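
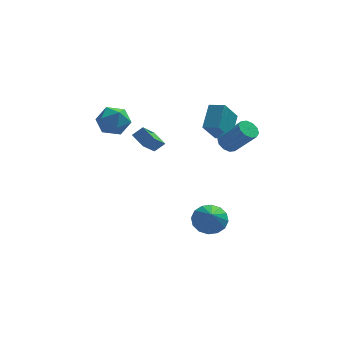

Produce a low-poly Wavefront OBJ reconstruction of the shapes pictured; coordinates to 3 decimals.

v -4.72 1.427 3.674
v -3.904 2.172 3.69
v -3.516 0.108 3.71
v -2.7 0.853 3.726
v -3.36 0.736 4.604
v -4.104 1.552 4.582
v -3.316 0.728 2.818
v -4.06 1.544 2.796
v -3.037 1.74 3.162
v -3.064 1.745 4.265
v -4.356 0.535 3.135
v -4.383 0.54 4.238
v 1.739 0.433 -4.258
v 2.391 1.073 -3.682
v 1.781 -0.613 -3.142
v 1.874 1.217 -3.528
v 1.32 1.151 -3.569
v 0.879 0.893 -3.794
v 0.668 0.511 -4.144
v 0.744 0.109 -4.524
v 1.087 -0.207 -4.833
v 1.604 -0.351 -4.988
v 2.158 -0.285 -4.947
v 2.599 -0.027 -4.721
v 2.81 0.355 -4.372
v 2.734 0.757 -3.991
v -2.065 0.481 1.973
v -2.673 1.214 2.461
v -1.394 1.909 0.664
v -2.001 2.642 1.153
v -1.439 0.658 2.487
v -2.046 1.391 2.976
v -0.767 2.086 1.179
v -1.375 2.819 1.667
v 2.232 0.985 3.092
v 2.661 2.351 4.166
v 1.334 1.44 2.873
v 1.763 2.806 3.947
v 3.017 1.854 1.673
v 3.446 3.22 2.747
v 2.119 2.309 1.454
v 2.548 3.675 2.528
v 2.659 -0.127 2.474
v 3.168 0.298 2.285
v 4.31 -0.388 3.816
v 3.801 -0.813 4.006
v 2.92 0.506 2.563
v 4.062 -0.18 4.094
v 2.572 0.471 2.807
v 3.714 -0.215 4.338
v 2.257 0.208 2.924
v 3.4 -0.478 4.456
v 2.096 -0.183 2.869
v 3.238 -0.869 4.401
v 2.15 -0.552 2.664
v 3.292 -1.238 4.195
v 2.398 -0.76 2.386
v 3.54 -1.446 3.917
v 2.746 -0.725 2.142
v 3.888 -1.411 3.673
v 3.06 -0.462 2.024
v 4.203 -1.148 3.556
v 3.222 -0.071 2.079
v 4.364 -0.757 3.611
f 1 12 6
f 1 6 2
f 1 2 8
f 1 8 11
f 1 11 12
f 2 6 10
f 6 12 5
f 12 11 3
f 11 8 7
f 8 2 9
f 4 10 5
f 4 5 3
f 4 3 7
f 4 7 9
f 4 9 10
f 5 10 6
f 3 5 12
f 7 3 11
f 9 7 8
f 10 9 2
f 14 13 16
f 14 16 15
f 16 13 17
f 16 17 15
f 17 13 18
f 17 18 15
f 18 13 19
f 18 19 15
f 19 13 20
f 19 20 15
f 20 13 21
f 20 21 15
f 21 13 22
f 21 22 15
f 22 13 23
f 22 23 15
f 23 13 24
f 23 24 15
f 24 13 25
f 24 25 15
f 25 13 26
f 25 26 15
f 26 13 14
f 26 14 15
f 28 30 27
f 31 28 27
f 27 30 29
f 29 31 27
f 28 34 30
f 32 28 31
f 32 34 28
f 30 34 29
f 33 31 29
f 29 34 33
f 33 32 31
f 34 32 33
f 36 38 35
f 39 36 35
f 35 38 37
f 37 39 35
f 36 42 38
f 40 36 39
f 40 42 36
f 38 42 37
f 41 39 37
f 37 42 41
f 41 40 39
f 42 40 41
f 44 43 47
f 44 47 45
f 45 47 48
f 45 48 46
f 47 43 49
f 47 49 48
f 48 49 50
f 48 50 46
f 49 43 51
f 49 51 50
f 50 51 52
f 50 52 46
f 51 43 53
f 51 53 52
f 52 53 54
f 52 54 46
f 53 43 55
f 53 55 54
f 54 55 56
f 54 56 46
f 55 43 57
f 55 57 56
f 56 57 58
f 56 58 46
f 57 43 59
f 57 59 58
f 58 59 60
f 58 60 46
f 59 43 61
f 59 61 60
f 60 61 62
f 60 62 46
f 61 43 63
f 61 63 62
f 62 63 64
f 62 64 46
f 63 43 44
f 63 44 64
f 64 44 45
f 64 45 46



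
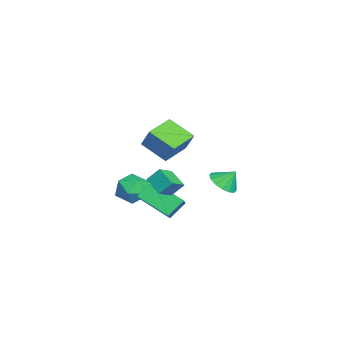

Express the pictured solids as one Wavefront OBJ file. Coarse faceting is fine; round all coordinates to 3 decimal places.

v -3.58 -1.195 -2.818
v -2.578 -1.337 -3.232
v -3.942 -2.903 -3.108
v -2.94 -3.045 -3.522
v -3.067 -2.849 -2.454
v -2.843 -1.794 -2.275
v -3.677 -2.446 -4.065
v -3.453 -1.391 -3.886
v -2.638 -2.111 -4.003
v -2.261 -2.36 -3.008
v -4.259 -1.88 -3.332
v -3.882 -2.129 -2.337
v 3.098 -0.379 2.164
v 2.308 -1.601 2.983
v 1.765 0.648 2.411
v 0.975 -0.575 3.23
v 3.625 0.035 3.29
v 2.835 -1.188 4.109
v 2.292 1.061 3.537
v 1.502 -0.161 4.356
v -1.103 -0.713 -1.494
v -0.229 -1.354 -0.892
v -1.117 -0.025 -0.742
v -0.243 -0.666 -0.14
v -0.217 -0.054 -2.08
v 0.657 -0.695 -1.478
v -0.231 0.634 -1.328
v 0.643 -0.007 -0.726
v -1.875 2.72 -2.027
v -0.958 2.654 -2.049
v -1.805 3.4 -1.153
v -1.061 3.025 -2.329
v -1.383 3.314 -2.529
v -1.836 3.444 -2.593
v -2.3 3.38 -2.506
v -2.65 3.139 -2.291
v -2.792 2.786 -2.005
v -2.689 2.415 -1.725
v -2.367 2.126 -1.526
v -1.914 1.996 -1.461
v -1.45 2.06 -1.548
v -1.1 2.301 -1.763
v -2.197 -1.733 -3.38
v -2.73 -0.898 -2.523
v -1.252 -0.105 -4.378
v -1.785 0.73 -3.52
v -1.255 -1.85 -2.68
v -1.788 -1.015 -1.822
v -0.31 -0.222 -3.677
v -0.843 0.613 -2.82
f 1 12 6
f 1 6 2
f 1 2 8
f 1 8 11
f 1 11 12
f 2 6 10
f 6 12 5
f 12 11 3
f 11 8 7
f 8 2 9
f 4 10 5
f 4 5 3
f 4 3 7
f 4 7 9
f 4 9 10
f 5 10 6
f 3 5 12
f 7 3 11
f 9 7 8
f 10 9 2
f 14 16 13
f 17 14 13
f 13 16 15
f 15 17 13
f 14 20 16
f 18 14 17
f 18 20 14
f 16 20 15
f 19 17 15
f 15 20 19
f 19 18 17
f 20 18 19
f 22 24 21
f 25 22 21
f 21 24 23
f 23 25 21
f 22 28 24
f 26 22 25
f 26 28 22
f 24 28 23
f 27 25 23
f 23 28 27
f 27 26 25
f 28 26 27
f 30 29 32
f 30 32 31
f 32 29 33
f 32 33 31
f 33 29 34
f 33 34 31
f 34 29 35
f 34 35 31
f 35 29 36
f 35 36 31
f 36 29 37
f 36 37 31
f 37 29 38
f 37 38 31
f 38 29 39
f 38 39 31
f 39 29 40
f 39 40 31
f 40 29 41
f 40 41 31
f 41 29 42
f 41 42 31
f 42 29 30
f 42 30 31
f 44 46 43
f 47 44 43
f 43 46 45
f 45 47 43
f 44 50 46
f 48 44 47
f 48 50 44
f 46 50 45
f 49 47 45
f 45 50 49
f 49 48 47
f 50 48 49



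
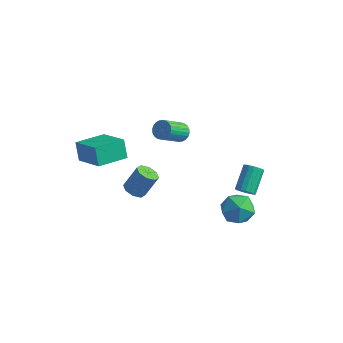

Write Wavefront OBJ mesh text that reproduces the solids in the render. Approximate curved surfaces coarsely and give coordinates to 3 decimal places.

v 3.965 0.764 -3.267
v 4.609 -0.136 -2.895
v 2.411 -0.304 -3.165
v 3.055 -1.204 -2.793
v 2.899 -0.275 -2.105
v 3.859 0.386 -2.168
v 3.161 -0.826 -3.892
v 4.121 -0.165 -3.955
v 4.112 -1.118 -3.282
v 3.95 -0.778 -2.177
v 3.07 0.338 -3.883
v 2.908 0.678 -2.778
v -0.769 0.371 1.566
v -0.154 0.403 1.804
v -0.536 -0.98 2.972
v -1.151 -1.011 2.734
v -0.277 0.568 1.959
v -0.659 -0.815 3.127
v -0.474 0.703 2.055
v -0.856 -0.68 3.223
v -0.717 0.787 2.075
v -1.098 -0.595 3.244
v -0.967 0.809 2.019
v -1.349 -0.574 3.187
v -1.187 0.763 1.893
v -1.569 -0.619 3.062
v -1.344 0.658 1.718
v -1.725 -0.724 2.886
v -1.413 0.51 1.519
v -1.795 -0.873 2.688
v -1.384 0.34 1.328
v -1.766 -1.043 2.496
v -1.261 0.175 1.173
v -1.643 -1.208 2.341
v -1.064 0.04 1.077
v -1.446 -1.343 2.245
v -0.822 -0.045 1.056
v -1.203 -1.427 2.225
v -0.571 -0.066 1.113
v -0.953 -1.449 2.281
v -0.351 -0.021 1.238
v -0.733 -1.403 2.407
v -0.195 0.084 1.414
v -0.576 -1.298 2.582
v -0.125 0.233 1.612
v -0.507 -1.15 2.781
v 3.071 1.397 -3.029
v 3.55 1.695 -3.31
v 3.307 3.081 -2.252
v 2.829 2.783 -1.971
v 3.309 1.777 -3.472
v 3.066 3.163 -2.414
v 3.014 1.771 -3.532
v 2.771 3.157 -2.475
v 2.732 1.68 -3.478
v 2.489 3.066 -2.42
v 2.527 1.524 -3.32
v 2.285 2.91 -2.263
v 2.448 1.339 -3.096
v 2.205 2.725 -2.038
v 2.511 1.167 -2.856
v 2.268 2.553 -1.799
v 2.702 1.048 -2.656
v 2.46 2.434 -1.599
v 2.978 1.009 -2.541
v 2.736 2.395 -1.484
v 3.276 1.059 -2.538
v 3.033 2.444 -1.481
v 3.526 1.186 -2.648
v 3.284 2.572 -1.59
v 3.673 1.362 -2.844
v 3.43 2.747 -1.787
v 3.681 1.545 -3.083
v 3.438 2.931 -2.026
v -1.466 -3.461 -1.098
v -0.861 -3.249 -1.425
v -0.348 -2.588 -0.05
v -0.954 -2.799 0.278
v -1.261 -2.872 -1.457
v -0.748 -2.21 -0.082
v -1.781 -2.839 -1.279
v -1.269 -2.178 0.096
v -2.117 -3.171 -0.995
v -1.605 -2.509 0.381
v -2.072 -3.672 -0.77
v -1.559 -3.011 0.605
v -1.672 -4.05 -0.738
v -1.159 -3.388 0.637
v -1.151 -4.082 -0.916
v -0.639 -3.421 0.459
v -0.815 -3.751 -1.201
v -0.303 -3.089 0.175
v -4.578 -4.404 0.885
v -5.046 -4.023 2.014
v -3.801 -2.668 0.622
v -4.269 -2.287 1.751
v -2.751 -5.073 1.869
v -3.219 -4.692 2.998
v -1.974 -3.337 1.606
v -2.442 -2.956 2.735
f 1 12 6
f 1 6 2
f 1 2 8
f 1 8 11
f 1 11 12
f 2 6 10
f 6 12 5
f 12 11 3
f 11 8 7
f 8 2 9
f 4 10 5
f 4 5 3
f 4 3 7
f 4 7 9
f 4 9 10
f 5 10 6
f 3 5 12
f 7 3 11
f 9 7 8
f 10 9 2
f 14 13 17
f 14 17 15
f 15 17 18
f 15 18 16
f 17 13 19
f 17 19 18
f 18 19 20
f 18 20 16
f 19 13 21
f 19 21 20
f 20 21 22
f 20 22 16
f 21 13 23
f 21 23 22
f 22 23 24
f 22 24 16
f 23 13 25
f 23 25 24
f 24 25 26
f 24 26 16
f 25 13 27
f 25 27 26
f 26 27 28
f 26 28 16
f 27 13 29
f 27 29 28
f 28 29 30
f 28 30 16
f 29 13 31
f 29 31 30
f 30 31 32
f 30 32 16
f 31 13 33
f 31 33 32
f 32 33 34
f 32 34 16
f 33 13 35
f 33 35 34
f 34 35 36
f 34 36 16
f 35 13 37
f 35 37 36
f 36 37 38
f 36 38 16
f 37 13 39
f 37 39 38
f 38 39 40
f 38 40 16
f 39 13 41
f 39 41 40
f 40 41 42
f 40 42 16
f 41 13 43
f 41 43 42
f 42 43 44
f 42 44 16
f 43 13 45
f 43 45 44
f 44 45 46
f 44 46 16
f 45 13 14
f 45 14 46
f 46 14 15
f 46 15 16
f 48 47 51
f 48 51 49
f 49 51 52
f 49 52 50
f 51 47 53
f 51 53 52
f 52 53 54
f 52 54 50
f 53 47 55
f 53 55 54
f 54 55 56
f 54 56 50
f 55 47 57
f 55 57 56
f 56 57 58
f 56 58 50
f 57 47 59
f 57 59 58
f 58 59 60
f 58 60 50
f 59 47 61
f 59 61 60
f 60 61 62
f 60 62 50
f 61 47 63
f 61 63 62
f 62 63 64
f 62 64 50
f 63 47 65
f 63 65 64
f 64 65 66
f 64 66 50
f 65 47 67
f 65 67 66
f 66 67 68
f 66 68 50
f 67 47 69
f 67 69 68
f 68 69 70
f 68 70 50
f 69 47 71
f 69 71 70
f 70 71 72
f 70 72 50
f 71 47 73
f 71 73 72
f 72 73 74
f 72 74 50
f 73 47 48
f 73 48 74
f 74 48 49
f 74 49 50
f 76 75 79
f 76 79 77
f 77 79 80
f 77 80 78
f 79 75 81
f 79 81 80
f 80 81 82
f 80 82 78
f 81 75 83
f 81 83 82
f 82 83 84
f 82 84 78
f 83 75 85
f 83 85 84
f 84 85 86
f 84 86 78
f 85 75 87
f 85 87 86
f 86 87 88
f 86 88 78
f 87 75 89
f 87 89 88
f 88 89 90
f 88 90 78
f 89 75 91
f 89 91 90
f 90 91 92
f 90 92 78
f 91 75 76
f 91 76 92
f 92 76 77
f 92 77 78
f 94 96 93
f 97 94 93
f 93 96 95
f 95 97 93
f 94 100 96
f 98 94 97
f 98 100 94
f 96 100 95
f 99 97 95
f 95 100 99
f 99 98 97
f 100 98 99



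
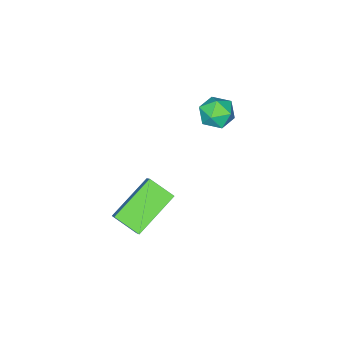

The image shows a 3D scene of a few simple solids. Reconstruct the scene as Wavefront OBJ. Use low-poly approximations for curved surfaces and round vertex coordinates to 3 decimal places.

v -3.964 -2.905 -0.272
v -3.314 -2.388 -0.278
v -3.266 -3.792 -1.002
v -2.616 -3.275 -1.008
v -2.844 -3.647 -0.301
v -3.275 -3.099 0.15
v -3.305 -3.081 -1.43
v -3.736 -2.533 -0.979
v -2.907 -2.497 -0.994
v -2.622 -2.846 -0.297
v -3.958 -3.334 -0.983
v -3.673 -3.683 -0.286
v 2.136 -3.865 -3.752
v 0.224 -3.733 -2.714
v 1.881 -2.813 -4.357
v -0.032 -2.681 -3.319
v 2.652 -3.239 -2.881
v 0.739 -3.107 -1.843
v 2.396 -2.187 -3.486
v 0.484 -2.055 -2.448
f 1 12 6
f 1 6 2
f 1 2 8
f 1 8 11
f 1 11 12
f 2 6 10
f 6 12 5
f 12 11 3
f 11 8 7
f 8 2 9
f 4 10 5
f 4 5 3
f 4 3 7
f 4 7 9
f 4 9 10
f 5 10 6
f 3 5 12
f 7 3 11
f 9 7 8
f 10 9 2
f 14 16 13
f 17 14 13
f 13 16 15
f 15 17 13
f 14 20 16
f 18 14 17
f 18 20 14
f 16 20 15
f 19 17 15
f 15 20 19
f 19 18 17
f 20 18 19



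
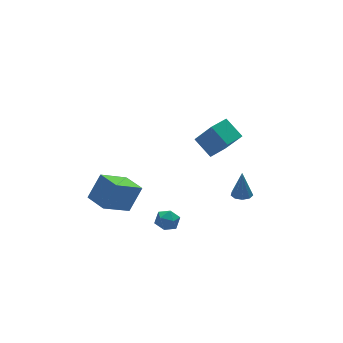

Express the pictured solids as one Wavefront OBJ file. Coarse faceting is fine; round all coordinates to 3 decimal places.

v -2.339 -2.114 -1.421
v -1.819 -2.601 -1.554
v -2.761 -2.799 -0.566
v -2.241 -3.286 -0.699
v -2.07 -2.644 -0.408
v -1.81 -2.22 -0.936
v -2.77 -3.18 -1.184
v -2.51 -2.756 -1.712
v -2.085 -3.26 -1.408
v -1.652 -2.929 -0.928
v -2.928 -2.471 -1.192
v -2.495 -2.14 -0.712
v -1.958 2.05 -4.187
v -3.645 1.865 -3.055
v -2.161 3.474 -4.257
v -3.848 3.289 -3.125
v -1.032 2.251 -2.775
v -2.719 2.066 -1.643
v -1.235 3.675 -2.845
v -2.922 3.49 -1.713
v 3.053 -1.431 -2.292
v 3.661 -1.428 -2.335
v 3.167 -1.229 -0.668
v 3.514 -1.039 -2.373
v 3.15 -0.834 -2.373
v 2.741 -0.908 -2.335
v 2.478 -1.227 -2.277
v 2.484 -1.641 -2.226
v 2.756 -1.957 -2.205
v 3.167 -2.027 -2.226
v 3.524 -1.818 -2.277
v 0.667 -2.056 2.392
v 1.102 -2.988 3.881
v 0.348 -0.971 3.165
v 0.784 -1.903 4.654
v 1.816 -1.657 2.306
v 2.252 -2.589 3.795
v 1.498 -0.572 3.079
v 1.933 -1.504 4.568
f 1 12 6
f 1 6 2
f 1 2 8
f 1 8 11
f 1 11 12
f 2 6 10
f 6 12 5
f 12 11 3
f 11 8 7
f 8 2 9
f 4 10 5
f 4 5 3
f 4 3 7
f 4 7 9
f 4 9 10
f 5 10 6
f 3 5 12
f 7 3 11
f 9 7 8
f 10 9 2
f 14 16 13
f 17 14 13
f 13 16 15
f 15 17 13
f 14 20 16
f 18 14 17
f 18 20 14
f 16 20 15
f 19 17 15
f 15 20 19
f 19 18 17
f 20 18 19
f 22 21 24
f 22 24 23
f 24 21 25
f 24 25 23
f 25 21 26
f 25 26 23
f 26 21 27
f 26 27 23
f 27 21 28
f 27 28 23
f 28 21 29
f 28 29 23
f 29 21 30
f 29 30 23
f 30 21 31
f 30 31 23
f 31 21 22
f 31 22 23
f 33 35 32
f 36 33 32
f 32 35 34
f 34 36 32
f 33 39 35
f 37 33 36
f 37 39 33
f 35 39 34
f 38 36 34
f 34 39 38
f 38 37 36
f 39 37 38



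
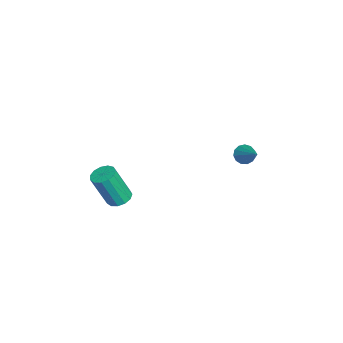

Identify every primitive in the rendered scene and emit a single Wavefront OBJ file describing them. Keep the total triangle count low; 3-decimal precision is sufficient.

v 2.252 -2.826 0.574
v 2.591 -2.315 0.755
v 2.728 -3.043 2.548
v 2.388 -3.554 2.366
v 2.245 -2.233 0.815
v 2.382 -2.962 2.608
v 1.901 -2.339 0.798
v 2.038 -3.068 2.591
v 1.668 -2.6 0.71
v 1.805 -3.329 2.502
v 1.621 -2.933 0.578
v 1.757 -3.661 2.371
v 1.773 -3.231 0.445
v 1.91 -3.96 2.238
v 2.078 -3.401 0.353
v 2.215 -4.13 2.146
v 2.438 -3.388 0.331
v 2.574 -4.117 2.124
v 2.738 -3.196 0.386
v 2.875 -3.925 2.178
v 2.884 -2.887 0.5
v 3.021 -3.616 2.293
v 2.83 -2.559 0.638
v 2.966 -3.287 2.431
v -3.332 3.201 -0.85
v -2.986 2.765 -1.044
v -2.128 3.739 0.09
v -2.939 3.021 -1.251
v -3.017 3.334 -1.33
v -3.195 3.605 -1.257
v -3.417 3.748 -1.055
v -3.612 3.716 -0.787
v -3.718 3.522 -0.539
v -3.702 3.225 -0.39
v -3.568 2.921 -0.387
v -3.36 2.705 -0.531
v -3.142 2.647 -0.776
f 2 1 5
f 2 5 3
f 3 5 6
f 3 6 4
f 5 1 7
f 5 7 6
f 6 7 8
f 6 8 4
f 7 1 9
f 7 9 8
f 8 9 10
f 8 10 4
f 9 1 11
f 9 11 10
f 10 11 12
f 10 12 4
f 11 1 13
f 11 13 12
f 12 13 14
f 12 14 4
f 13 1 15
f 13 15 14
f 14 15 16
f 14 16 4
f 15 1 17
f 15 17 16
f 16 17 18
f 16 18 4
f 17 1 19
f 17 19 18
f 18 19 20
f 18 20 4
f 19 1 21
f 19 21 20
f 20 21 22
f 20 22 4
f 21 1 23
f 21 23 22
f 22 23 24
f 22 24 4
f 23 1 2
f 23 2 24
f 24 2 3
f 24 3 4
f 26 25 28
f 26 28 27
f 28 25 29
f 28 29 27
f 29 25 30
f 29 30 27
f 30 25 31
f 30 31 27
f 31 25 32
f 31 32 27
f 32 25 33
f 32 33 27
f 33 25 34
f 33 34 27
f 34 25 35
f 34 35 27
f 35 25 36
f 35 36 27
f 36 25 37
f 36 37 27
f 37 25 26
f 37 26 27



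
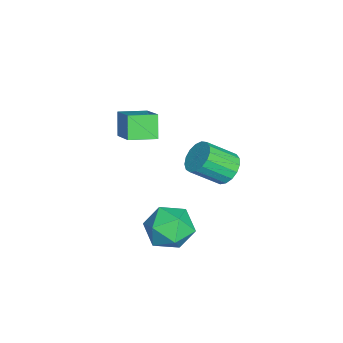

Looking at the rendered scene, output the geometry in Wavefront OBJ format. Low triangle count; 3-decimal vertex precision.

v 2.313 1.674 -2.02
v 3.437 1.514 -2.371
v 2.643 0.586 -0.469
v 3.767 0.426 -0.82
v 3.407 1.496 -0.449
v 3.203 2.168 -1.407
v 2.877 -0.068 -1.433
v 2.673 0.604 -2.391
v 3.786 0.438 -2.008
v 4.113 1.404 -1.4
v 1.967 0.696 -1.44
v 2.294 1.662 -0.832
v -0.582 3.149 -0.568
v -0.272 2.701 -1.221
v 0.091 1.443 -0.184
v -0.218 1.891 0.468
v 0.05 2.907 -1.083
v 0.414 1.65 -0.046
v 0.228 3.169 -0.827
v 0.591 1.912 0.21
v 0.22 3.427 -0.512
v 0.583 2.169 0.525
v 0.028 3.62 -0.21
v 0.391 2.362 0.827
v -0.303 3.706 0.01
v 0.06 2.448 1.047
v -0.698 3.664 0.098
v -0.335 2.406 1.134
v -1.067 3.504 0.033
v -0.703 2.246 1.069
v -1.324 3.263 -0.17
v -0.961 2.005 0.867
v -1.411 2.995 -0.464
v -1.048 1.737 0.573
v -1.308 2.763 -0.782
v -0.945 1.505 0.255
v -1.039 2.619 -1.051
v -0.676 1.361 -0.014
v -0.665 2.597 -1.209
v -0.302 1.339 -0.172
v 0.363 -1.401 3.677
v 1.696 -0.792 4.596
v -0.057 -0.206 3.494
v 1.275 0.403 4.414
v 1.025 -1.323 2.666
v 2.357 -0.714 3.586
v 0.604 -0.128 2.484
v 1.937 0.481 3.403
f 1 12 6
f 1 6 2
f 1 2 8
f 1 8 11
f 1 11 12
f 2 6 10
f 6 12 5
f 12 11 3
f 11 8 7
f 8 2 9
f 4 10 5
f 4 5 3
f 4 3 7
f 4 7 9
f 4 9 10
f 5 10 6
f 3 5 12
f 7 3 11
f 9 7 8
f 10 9 2
f 14 13 17
f 14 17 15
f 15 17 18
f 15 18 16
f 17 13 19
f 17 19 18
f 18 19 20
f 18 20 16
f 19 13 21
f 19 21 20
f 20 21 22
f 20 22 16
f 21 13 23
f 21 23 22
f 22 23 24
f 22 24 16
f 23 13 25
f 23 25 24
f 24 25 26
f 24 26 16
f 25 13 27
f 25 27 26
f 26 27 28
f 26 28 16
f 27 13 29
f 27 29 28
f 28 29 30
f 28 30 16
f 29 13 31
f 29 31 30
f 30 31 32
f 30 32 16
f 31 13 33
f 31 33 32
f 32 33 34
f 32 34 16
f 33 13 35
f 33 35 34
f 34 35 36
f 34 36 16
f 35 13 37
f 35 37 36
f 36 37 38
f 36 38 16
f 37 13 39
f 37 39 38
f 38 39 40
f 38 40 16
f 39 13 14
f 39 14 40
f 40 14 15
f 40 15 16
f 42 44 41
f 45 42 41
f 41 44 43
f 43 45 41
f 42 48 44
f 46 42 45
f 46 48 42
f 44 48 43
f 47 45 43
f 43 48 47
f 47 46 45
f 48 46 47



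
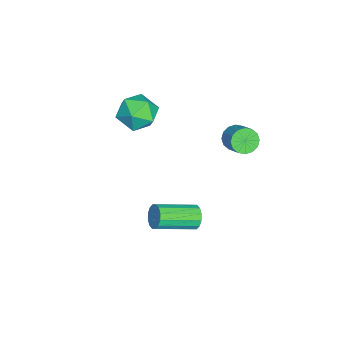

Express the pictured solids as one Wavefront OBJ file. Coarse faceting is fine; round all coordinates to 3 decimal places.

v -3.292 3.072 0.768
v -2.757 2.844 0.311
v -1.953 3.44 0.954
v -2.488 3.668 1.412
v -2.882 3.174 0.161
v -2.077 3.77 0.804
v -3.117 3.477 0.174
v -2.312 4.072 0.817
v -3.398 3.671 0.346
v -2.594 4.267 0.99
v -3.651 3.705 0.632
v -2.847 4.3 1.275
v -3.808 3.569 0.954
v -3.004 4.165 1.597
v -3.827 3.3 1.226
v -3.023 3.896 1.869
v -3.703 2.97 1.376
v -2.898 3.566 2.019
v -3.468 2.668 1.363
v -2.663 3.263 2.006
v -3.186 2.473 1.19
v -2.382 3.069 1.834
v -2.933 2.44 0.905
v -2.129 3.035 1.548
v -2.776 2.575 0.583
v -1.972 3.171 1.226
v 2.222 2.206 -0.078
v 2.428 2.543 0.463
v 3.405 0.832 1.159
v 3.198 0.494 0.618
v 2.123 2.406 0.554
v 3.1 0.695 1.25
v 1.844 2.215 0.476
v 2.821 0.504 1.171
v 1.666 2.022 0.249
v 2.643 0.31 0.945
v 1.638 1.878 -0.065
v 2.614 0.166 0.631
v 1.765 1.821 -0.383
v 2.742 0.11 0.313
v 2.015 1.868 -0.619
v 2.992 0.157 0.077
v 2.32 2.005 -0.71
v 3.297 0.294 -0.014
v 2.599 2.196 -0.631
v 3.576 0.485 0.064
v 2.777 2.39 -0.405
v 3.754 0.678 0.291
v 2.806 2.534 -0.091
v 3.782 0.822 0.605
v 2.678 2.59 0.227
v 3.655 0.879 0.923
v -3.696 -0.792 1.985
v -3.124 -1.116 1.034
v -3.156 -2.364 2.846
v -2.584 -2.688 1.895
v -2.206 -1.791 2.519
v -2.54 -0.819 1.987
v -3.74 -2.661 1.893
v -4.074 -1.689 1.361
v -3.151 -2.271 0.977
v -2.203 -1.734 1.364
v -4.077 -1.746 2.516
v -3.129 -1.209 2.903
f 2 1 5
f 2 5 3
f 3 5 6
f 3 6 4
f 5 1 7
f 5 7 6
f 6 7 8
f 6 8 4
f 7 1 9
f 7 9 8
f 8 9 10
f 8 10 4
f 9 1 11
f 9 11 10
f 10 11 12
f 10 12 4
f 11 1 13
f 11 13 12
f 12 13 14
f 12 14 4
f 13 1 15
f 13 15 14
f 14 15 16
f 14 16 4
f 15 1 17
f 15 17 16
f 16 17 18
f 16 18 4
f 17 1 19
f 17 19 18
f 18 19 20
f 18 20 4
f 19 1 21
f 19 21 20
f 20 21 22
f 20 22 4
f 21 1 23
f 21 23 22
f 22 23 24
f 22 24 4
f 23 1 25
f 23 25 24
f 24 25 26
f 24 26 4
f 25 1 2
f 25 2 26
f 26 2 3
f 26 3 4
f 28 27 31
f 28 31 29
f 29 31 32
f 29 32 30
f 31 27 33
f 31 33 32
f 32 33 34
f 32 34 30
f 33 27 35
f 33 35 34
f 34 35 36
f 34 36 30
f 35 27 37
f 35 37 36
f 36 37 38
f 36 38 30
f 37 27 39
f 37 39 38
f 38 39 40
f 38 40 30
f 39 27 41
f 39 41 40
f 40 41 42
f 40 42 30
f 41 27 43
f 41 43 42
f 42 43 44
f 42 44 30
f 43 27 45
f 43 45 44
f 44 45 46
f 44 46 30
f 45 27 47
f 45 47 46
f 46 47 48
f 46 48 30
f 47 27 49
f 47 49 48
f 48 49 50
f 48 50 30
f 49 27 51
f 49 51 50
f 50 51 52
f 50 52 30
f 51 27 28
f 51 28 52
f 52 28 29
f 52 29 30
f 53 64 58
f 53 58 54
f 53 54 60
f 53 60 63
f 53 63 64
f 54 58 62
f 58 64 57
f 64 63 55
f 63 60 59
f 60 54 61
f 56 62 57
f 56 57 55
f 56 55 59
f 56 59 61
f 56 61 62
f 57 62 58
f 55 57 64
f 59 55 63
f 61 59 60
f 62 61 54



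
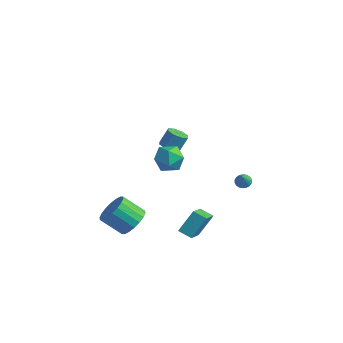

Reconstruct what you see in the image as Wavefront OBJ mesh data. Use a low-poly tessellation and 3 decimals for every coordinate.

v 1.746 4.341 -2.873
v 2.217 4.353 -3.094
v 2.234 3.659 -1.867
v 2.219 4.532 -2.973
v 2.139 4.679 -2.835
v 1.992 4.767 -2.704
v 1.802 4.781 -2.602
v 1.602 4.719 -2.547
v 1.427 4.592 -2.548
v 1.307 4.422 -2.606
v 1.263 4.237 -2.709
v 1.303 4.07 -2.841
v 1.419 3.95 -2.979
v 1.591 3.898 -3.098
v 1.791 3.922 -3.178
v 1.982 4.019 -3.206
v 2.133 4.171 -3.176
v 2.226 -2.323 3.115
v 2.891 -2.328 3.861
v 2.929 -3.632 2.479
v 3.594 -3.637 3.225
v 2.637 -3.859 3.407
v 2.202 -3.05 3.8
v 3.618 -2.91 2.54
v 3.183 -2.101 2.933
v 3.751 -2.691 3.506
v 3.145 -3.277 4.041
v 2.675 -2.683 2.299
v 2.069 -3.269 2.834
v -2.824 2.723 -1.211
v -2.165 2.882 -1.424
v -1.958 3.416 -0.381
v -2.616 3.257 -0.169
v -2.524 3.269 -1.551
v -2.317 3.804 -0.509
v -3.059 3.337 -1.48
v -2.851 3.871 -0.437
v -3.455 3.044 -1.251
v -3.248 3.579 -0.208
v -3.482 2.564 -0.999
v -3.275 3.098 0.044
v -3.123 2.176 -0.871
v -2.916 2.711 0.171
v -2.589 2.109 -0.943
v -2.381 2.643 0.1
v -2.192 2.401 -1.172
v -1.985 2.936 -0.129
v 0.223 -3.19 -3.448
v 0.685 -2.689 -2.662
v -0.342 -3.428 -1.587
v -0.803 -3.93 -2.372
v 0.346 -2.398 -2.785
v -0.68 -3.137 -1.71
v -0.017 -2.264 -3.04
v -1.043 -3.004 -1.964
v -0.332 -2.314 -3.375
v -1.358 -3.053 -2.3
v -0.537 -2.537 -3.724
v -1.564 -3.276 -2.649
v -0.592 -2.89 -4.019
v -1.618 -3.629 -2.944
v -0.486 -3.302 -4.201
v -1.512 -4.041 -3.125
v -0.238 -3.692 -4.233
v -1.265 -4.431 -3.158
v 0.1 -3.983 -4.11
v -0.926 -4.722 -3.035
v 0.463 -4.116 -3.856
v -0.563 -4.856 -2.78
v 0.778 -4.067 -3.52
v -0.248 -4.806 -2.445
v 0.984 -3.844 -3.171
v -0.043 -4.583 -2.096
v 1.038 -3.491 -2.876
v 0.012 -4.23 -1.801
v 0.932 -3.079 -2.695
v -0.094 -3.818 -1.619
v 2.585 -1.353 -3.653
v 2.802 -0.381 -2.402
v 3.372 -1.101 -3.986
v 3.589 -0.128 -2.734
v 3.491 -2.852 -2.646
v 3.708 -1.879 -1.394
v 4.278 -2.599 -2.978
v 4.495 -1.627 -1.727
f 2 1 4
f 2 4 3
f 4 1 5
f 4 5 3
f 5 1 6
f 5 6 3
f 6 1 7
f 6 7 3
f 7 1 8
f 7 8 3
f 8 1 9
f 8 9 3
f 9 1 10
f 9 10 3
f 10 1 11
f 10 11 3
f 11 1 12
f 11 12 3
f 12 1 13
f 12 13 3
f 13 1 14
f 13 14 3
f 14 1 15
f 14 15 3
f 15 1 16
f 15 16 3
f 16 1 17
f 16 17 3
f 17 1 2
f 17 2 3
f 18 29 23
f 18 23 19
f 18 19 25
f 18 25 28
f 18 28 29
f 19 23 27
f 23 29 22
f 29 28 20
f 28 25 24
f 25 19 26
f 21 27 22
f 21 22 20
f 21 20 24
f 21 24 26
f 21 26 27
f 22 27 23
f 20 22 29
f 24 20 28
f 26 24 25
f 27 26 19
f 31 30 34
f 31 34 32
f 32 34 35
f 32 35 33
f 34 30 36
f 34 36 35
f 35 36 37
f 35 37 33
f 36 30 38
f 36 38 37
f 37 38 39
f 37 39 33
f 38 30 40
f 38 40 39
f 39 40 41
f 39 41 33
f 40 30 42
f 40 42 41
f 41 42 43
f 41 43 33
f 42 30 44
f 42 44 43
f 43 44 45
f 43 45 33
f 44 30 46
f 44 46 45
f 45 46 47
f 45 47 33
f 46 30 31
f 46 31 47
f 47 31 32
f 47 32 33
f 49 48 52
f 49 52 50
f 50 52 53
f 50 53 51
f 52 48 54
f 52 54 53
f 53 54 55
f 53 55 51
f 54 48 56
f 54 56 55
f 55 56 57
f 55 57 51
f 56 48 58
f 56 58 57
f 57 58 59
f 57 59 51
f 58 48 60
f 58 60 59
f 59 60 61
f 59 61 51
f 60 48 62
f 60 62 61
f 61 62 63
f 61 63 51
f 62 48 64
f 62 64 63
f 63 64 65
f 63 65 51
f 64 48 66
f 64 66 65
f 65 66 67
f 65 67 51
f 66 48 68
f 66 68 67
f 67 68 69
f 67 69 51
f 68 48 70
f 68 70 69
f 69 70 71
f 69 71 51
f 70 48 72
f 70 72 71
f 71 72 73
f 71 73 51
f 72 48 74
f 72 74 73
f 73 74 75
f 73 75 51
f 74 48 76
f 74 76 75
f 75 76 77
f 75 77 51
f 76 48 49
f 76 49 77
f 77 49 50
f 77 50 51
f 79 81 78
f 82 79 78
f 78 81 80
f 80 82 78
f 79 85 81
f 83 79 82
f 83 85 79
f 81 85 80
f 84 82 80
f 80 85 84
f 84 83 82
f 85 83 84



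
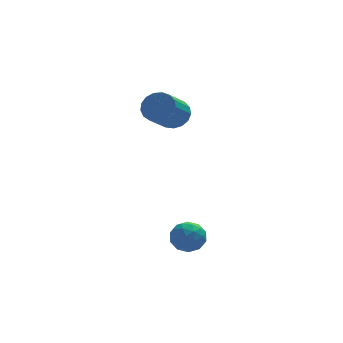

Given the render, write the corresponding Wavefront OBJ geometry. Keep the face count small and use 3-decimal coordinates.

v 0.505 3.351 0.677
v 1.223 2.898 0.815
v 0.293 1.756 1.901
v -0.425 2.209 1.763
v 1.225 3.181 1.115
v 0.296 2.038 2.2
v 1.063 3.502 1.314
v 0.133 2.359 2.399
v 0.773 3.789 1.367
v -0.157 2.646 2.453
v 0.421 3.976 1.263
v -0.509 2.833 2.348
v 0.089 4.019 1.024
v -0.841 2.877 2.11
v -0.148 3.91 0.706
v -1.078 2.767 1.791
v -0.236 3.673 0.381
v -1.166 2.53 1.467
v -0.154 3.362 0.124
v -1.083 2.219 1.21
v 0.079 3.048 -0.006
v -0.85 1.906 1.08
v 0.41 2.804 0.02
v -0.52 1.662 1.106
v 0.762 2.686 0.197
v -0.167 1.543 1.283
v 1.056 2.72 0.484
v 0.126 1.577 1.57
v 0.213 -1.975 -4.385
v 0.792 -2.533 -4.075
v -0.812 -2.707 -3.785
v -0.233 -3.265 -3.475
v -0.264 -2.46 -3.167
v 0.369 -2.008 -3.538
v -0.389 -3.232 -4.322
v 0.244 -2.78 -4.693
v 0.42 -3.31 -4.036
v 0.498 -2.833 -3.322
v -0.518 -2.407 -4.538
v -0.44 -1.93 -3.824
v 0.592 -2.19 -4.283
v -0.612 -3.05 -3.577
v -0.631 -2.577 -3.396
v -0.29 -2.905 -3.214
v 0.344 -1.881 -3.967
v 0.684 -2.209 -3.785
v 0.063 -2.166 -3.251
v -0.704 -3.031 -4.075
v -0.364 -3.359 -3.893
v 0.27 -2.335 -4.646
v 0.611 -2.663 -4.464
v -0.083 -3.074 -4.609
v 0.715 -2.974 -4.077
v 0.112 -3.404 -3.725
v 0.02 -3.385 -4.223
v 0.393 -3.119 -4.441
v 0.76 -2.694 -3.658
v 0.158 -3.124 -3.305
v 0.139 -2.651 -3.124
v 0.511 -2.385 -3.342
v 0.541 -3.15 -3.635
v -0.178 -2.116 -4.555
v -0.78 -2.546 -4.202
v -0.531 -2.855 -4.518
v -0.159 -2.589 -4.736
v -0.132 -1.836 -4.135
v -0.735 -2.266 -3.783
v -0.413 -2.121 -3.419
v -0.04 -1.855 -3.637
v -0.561 -2.09 -4.225
f 2 1 5
f 2 5 3
f 3 5 6
f 3 6 4
f 5 1 7
f 5 7 6
f 6 7 8
f 6 8 4
f 7 1 9
f 7 9 8
f 8 9 10
f 8 10 4
f 9 1 11
f 9 11 10
f 10 11 12
f 10 12 4
f 11 1 13
f 11 13 12
f 12 13 14
f 12 14 4
f 13 1 15
f 13 15 14
f 14 15 16
f 14 16 4
f 15 1 17
f 15 17 16
f 16 17 18
f 16 18 4
f 17 1 19
f 17 19 18
f 18 19 20
f 18 20 4
f 19 1 21
f 19 21 20
f 20 21 22
f 20 22 4
f 21 1 23
f 21 23 22
f 22 23 24
f 22 24 4
f 23 1 25
f 23 25 24
f 24 25 26
f 24 26 4
f 25 1 27
f 25 27 26
f 26 27 28
f 26 28 4
f 27 1 2
f 27 2 28
f 28 2 3
f 28 3 4
f 29 66 45
f 66 40 69
f 45 69 34
f 66 69 45
f 29 45 41
f 45 34 46
f 41 46 30
f 45 46 41
f 29 41 50
f 41 30 51
f 50 51 36
f 41 51 50
f 29 50 62
f 50 36 65
f 62 65 39
f 50 65 62
f 29 62 66
f 62 39 70
f 66 70 40
f 62 70 66
f 30 46 57
f 46 34 60
f 57 60 38
f 46 60 57
f 34 69 47
f 69 40 68
f 47 68 33
f 69 68 47
f 40 70 67
f 70 39 63
f 67 63 31
f 70 63 67
f 39 65 64
f 65 36 52
f 64 52 35
f 65 52 64
f 36 51 56
f 51 30 53
f 56 53 37
f 51 53 56
f 32 58 44
f 58 38 59
f 44 59 33
f 58 59 44
f 32 44 42
f 44 33 43
f 42 43 31
f 44 43 42
f 32 42 49
f 42 31 48
f 49 48 35
f 42 48 49
f 32 49 54
f 49 35 55
f 54 55 37
f 49 55 54
f 32 54 58
f 54 37 61
f 58 61 38
f 54 61 58
f 33 59 47
f 59 38 60
f 47 60 34
f 59 60 47
f 31 43 67
f 43 33 68
f 67 68 40
f 43 68 67
f 35 48 64
f 48 31 63
f 64 63 39
f 48 63 64
f 37 55 56
f 55 35 52
f 56 52 36
f 55 52 56
f 38 61 57
f 61 37 53
f 57 53 30
f 61 53 57



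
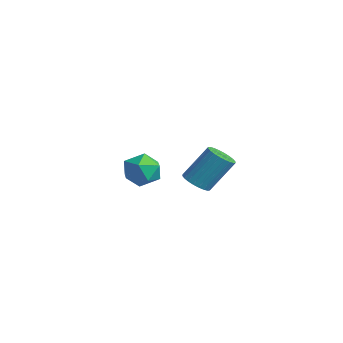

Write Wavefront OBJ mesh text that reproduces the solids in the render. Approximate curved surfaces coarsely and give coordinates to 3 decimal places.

v 2.457 -3.604 -1.926
v 2.846 -3.92 -1.787
v 3.073 -3.151 -0.675
v 2.683 -2.836 -0.814
v 2.944 -3.783 -1.901
v 3.171 -3.015 -0.79
v 2.968 -3.62 -2.019
v 3.195 -2.852 -0.907
v 2.914 -3.454 -2.123
v 3.141 -2.686 -1.011
v 2.791 -3.311 -2.196
v 3.017 -2.543 -1.085
v 2.616 -3.213 -2.229
v 2.843 -2.445 -1.117
v 2.417 -3.174 -2.215
v 2.644 -2.406 -1.103
v 2.225 -3.2 -2.157
v 2.451 -2.432 -1.046
v 2.067 -3.289 -2.065
v 2.294 -2.52 -0.953
v 1.969 -3.425 -1.95
v 2.196 -2.657 -0.839
v 1.945 -3.588 -1.833
v 2.172 -2.82 -0.721
v 1.999 -3.754 -1.729
v 2.226 -2.986 -0.617
v 2.123 -3.897 -1.655
v 2.349 -3.129 -0.544
v 2.297 -3.995 -1.623
v 2.524 -3.227 -0.511
v 2.496 -4.034 -1.637
v 2.723 -3.266 -0.525
v 2.689 -4.008 -1.694
v 2.915 -3.24 -0.583
v -2.129 -3.356 -2.808
v -1.625 -2.808 -2.851
v -1.295 -4.152 -3.169
v -0.791 -3.604 -3.212
v -1.047 -3.824 -2.546
v -1.562 -3.332 -2.323
v -1.358 -3.628 -3.697
v -1.873 -3.136 -3.474
v -1.148 -2.976 -3.401
v -0.956 -3.097 -2.689
v -1.964 -3.863 -3.331
v -1.772 -3.984 -2.619
f 2 1 5
f 2 5 3
f 3 5 6
f 3 6 4
f 5 1 7
f 5 7 6
f 6 7 8
f 6 8 4
f 7 1 9
f 7 9 8
f 8 9 10
f 8 10 4
f 9 1 11
f 9 11 10
f 10 11 12
f 10 12 4
f 11 1 13
f 11 13 12
f 12 13 14
f 12 14 4
f 13 1 15
f 13 15 14
f 14 15 16
f 14 16 4
f 15 1 17
f 15 17 16
f 16 17 18
f 16 18 4
f 17 1 19
f 17 19 18
f 18 19 20
f 18 20 4
f 19 1 21
f 19 21 20
f 20 21 22
f 20 22 4
f 21 1 23
f 21 23 22
f 22 23 24
f 22 24 4
f 23 1 25
f 23 25 24
f 24 25 26
f 24 26 4
f 25 1 27
f 25 27 26
f 26 27 28
f 26 28 4
f 27 1 29
f 27 29 28
f 28 29 30
f 28 30 4
f 29 1 31
f 29 31 30
f 30 31 32
f 30 32 4
f 31 1 33
f 31 33 32
f 32 33 34
f 32 34 4
f 33 1 2
f 33 2 34
f 34 2 3
f 34 3 4
f 35 46 40
f 35 40 36
f 35 36 42
f 35 42 45
f 35 45 46
f 36 40 44
f 40 46 39
f 46 45 37
f 45 42 41
f 42 36 43
f 38 44 39
f 38 39 37
f 38 37 41
f 38 41 43
f 38 43 44
f 39 44 40
f 37 39 46
f 41 37 45
f 43 41 42
f 44 43 36



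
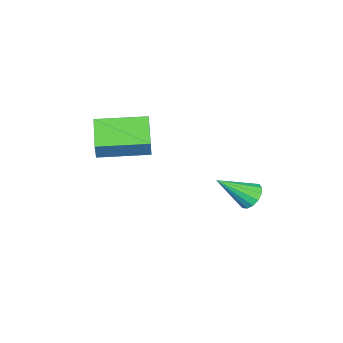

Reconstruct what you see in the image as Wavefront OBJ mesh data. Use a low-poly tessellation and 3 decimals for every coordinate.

v 1.582 -3.387 2.471
v 1.956 -3.27 3.381
v 0.72 -1.409 2.573
v 1.095 -1.292 3.482
v 2.885 -2.788 1.858
v 3.26 -2.671 2.767
v 2.024 -0.81 1.959
v 2.398 -0.693 2.869
v -2.1 1.957 -2.726
v -1.66 1.746 -3.228
v -1.32 0.703 -1.514
v -1.487 2.016 -3.059
v -1.479 2.27 -2.801
v -1.637 2.441 -2.523
v -1.919 2.482 -2.3
v -2.25 2.381 -2.19
v -2.54 2.168 -2.224
v -2.713 1.897 -2.393
v -2.721 1.643 -2.651
v -2.563 1.472 -2.929
v -2.281 1.432 -3.152
v -1.95 1.532 -3.262
f 2 4 1
f 5 2 1
f 1 4 3
f 3 5 1
f 2 8 4
f 6 2 5
f 6 8 2
f 4 8 3
f 7 5 3
f 3 8 7
f 7 6 5
f 8 6 7
f 10 9 12
f 10 12 11
f 12 9 13
f 12 13 11
f 13 9 14
f 13 14 11
f 14 9 15
f 14 15 11
f 15 9 16
f 15 16 11
f 16 9 17
f 16 17 11
f 17 9 18
f 17 18 11
f 18 9 19
f 18 19 11
f 19 9 20
f 19 20 11
f 20 9 21
f 20 21 11
f 21 9 22
f 21 22 11
f 22 9 10
f 22 10 11



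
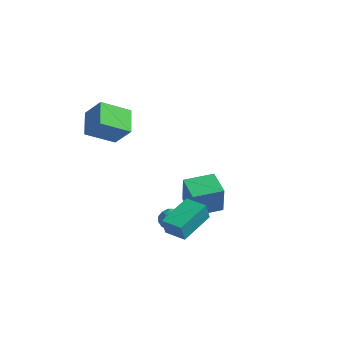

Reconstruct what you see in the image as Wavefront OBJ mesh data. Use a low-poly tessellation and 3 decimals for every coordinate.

v -2.699 -2.817 2.142
v -3.743 -1.914 3.1
v -2.122 -1.275 1.319
v -3.165 -0.373 2.278
v -1.615 -2.667 3.182
v -2.658 -1.765 4.141
v -1.037 -1.126 2.36
v -2.081 -0.223 3.318
v 0.991 -0.027 -3.096
v 1.715 0.018 -3.087
v 1.065 -1.178 -3.313
v 1.789 -1.133 -3.304
v 1.413 -1.045 -2.69
v 1.367 -0.333 -2.556
v 1.413 -0.827 -3.844
v 1.367 -0.115 -3.71
v 1.976 -0.476 -3.549
v 1.976 -0.611 -2.836
v 0.804 -0.549 -3.564
v 0.804 -0.684 -2.851
v 1.346 0.097 -3.072
v 1.434 -1.257 -3.328
v 1.212 -1.205 -2.967
v 1.638 -1.178 -2.962
v 1.142 -0.11 -2.76
v 1.567 -0.083 -2.755
v 1.39 -0.708 -2.522
v 1.213 -1.077 -3.645
v 1.638 -1.05 -3.64
v 1.142 0.018 -3.438
v 1.568 0.045 -3.433
v 1.39 -0.452 -3.878
v 1.925 -0.168 -3.339
v 1.969 -0.844 -3.467
v 1.748 -0.664 -3.784
v 1.721 -0.246 -3.705
v 1.925 -0.247 -2.92
v 1.969 -0.923 -3.048
v 1.748 -0.871 -2.687
v 1.721 -0.453 -2.608
v 2.079 -0.537 -3.192
v 0.811 -0.237 -3.352
v 0.855 -0.913 -3.48
v 1.059 -0.707 -3.792
v 1.032 -0.289 -3.713
v 0.811 -0.316 -2.933
v 0.855 -0.992 -3.061
v 1.059 -0.914 -2.695
v 1.032 -0.496 -2.616
v 0.701 -0.623 -3.208
v -1.407 2.715 -3.741
v -0.749 2.151 -1.939
v -0.695 4.264 -3.516
v -0.037 3.7 -1.714
v -0.083 2.2 -4.386
v 0.575 1.636 -2.584
v 0.629 3.749 -4.161
v 1.287 3.185 -2.359
v 3.352 -2.724 -2.731
v 3.563 -3.174 -1.716
v 3.115 -0.863 -1.858
v 3.327 -1.312 -0.843
v 4.513 -2.508 -2.877
v 4.725 -2.957 -1.862
v 4.277 -0.646 -2.004
v 4.488 -1.096 -0.989
f 2 4 1
f 5 2 1
f 1 4 3
f 3 5 1
f 2 8 4
f 6 2 5
f 6 8 2
f 4 8 3
f 7 5 3
f 3 8 7
f 7 6 5
f 8 6 7
f 9 46 25
f 46 20 49
f 25 49 14
f 46 49 25
f 9 25 21
f 25 14 26
f 21 26 10
f 25 26 21
f 9 21 30
f 21 10 31
f 30 31 16
f 21 31 30
f 9 30 42
f 30 16 45
f 42 45 19
f 30 45 42
f 9 42 46
f 42 19 50
f 46 50 20
f 42 50 46
f 10 26 37
f 26 14 40
f 37 40 18
f 26 40 37
f 14 49 27
f 49 20 48
f 27 48 13
f 49 48 27
f 20 50 47
f 50 19 43
f 47 43 11
f 50 43 47
f 19 45 44
f 45 16 32
f 44 32 15
f 45 32 44
f 16 31 36
f 31 10 33
f 36 33 17
f 31 33 36
f 12 38 24
f 38 18 39
f 24 39 13
f 38 39 24
f 12 24 22
f 24 13 23
f 22 23 11
f 24 23 22
f 12 22 29
f 22 11 28
f 29 28 15
f 22 28 29
f 12 29 34
f 29 15 35
f 34 35 17
f 29 35 34
f 12 34 38
f 34 17 41
f 38 41 18
f 34 41 38
f 13 39 27
f 39 18 40
f 27 40 14
f 39 40 27
f 11 23 47
f 23 13 48
f 47 48 20
f 23 48 47
f 15 28 44
f 28 11 43
f 44 43 19
f 28 43 44
f 17 35 36
f 35 15 32
f 36 32 16
f 35 32 36
f 18 41 37
f 41 17 33
f 37 33 10
f 41 33 37
f 52 54 51
f 55 52 51
f 51 54 53
f 53 55 51
f 52 58 54
f 56 52 55
f 56 58 52
f 54 58 53
f 57 55 53
f 53 58 57
f 57 56 55
f 58 56 57
f 60 62 59
f 63 60 59
f 59 62 61
f 61 63 59
f 60 66 62
f 64 60 63
f 64 66 60
f 62 66 61
f 65 63 61
f 61 66 65
f 65 64 63
f 66 64 65



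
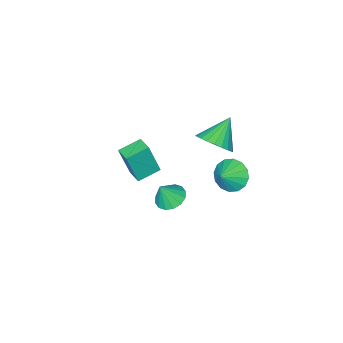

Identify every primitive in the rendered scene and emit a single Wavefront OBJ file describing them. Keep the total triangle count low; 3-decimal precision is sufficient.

v -1.569 -2.976 -3.092
v -1.133 -3.327 -1.297
v -1.325 -2.106 -2.981
v -0.889 -2.457 -1.186
v -0.391 -3.263 -3.434
v 0.045 -3.614 -1.639
v -0.147 -2.393 -3.323
v 0.289 -2.744 -1.528
v -1.825 2.265 -0.566
v -1.293 2.127 -1.304
v -0.955 2.455 0.026
v -1.391 2.593 -1.308
v -1.606 2.971 -1.114
v -1.88 3.16 -0.773
v -2.139 3.109 -0.377
v -2.314 2.832 -0.031
v -2.358 2.403 0.171
v -2.259 1.937 0.176
v -2.044 1.559 -0.019
v -1.77 1.37 -0.36
v -1.511 1.421 -0.756
v -1.337 1.698 -1.102
v -2.799 0.062 -0.347
v -2.114 -0.133 0.356
v -4.021 -0.142 0.787
v -2.149 0.254 0.388
v -2.282 0.612 0.309
v -2.494 0.886 0.13
v -2.752 1.035 -0.122
v -3.018 1.036 -0.408
v -3.25 0.888 -0.685
v -3.413 0.615 -0.91
v -3.483 0.257 -1.05
v -3.449 -0.13 -1.082
v -3.315 -0.488 -1.003
v -3.104 -0.762 -0.824
v -2.845 -0.911 -0.572
v -2.58 -0.912 -0.286
v -2.348 -0.764 -0.009
v -2.184 -0.491 0.216
v 2.972 3.416 1.832
v 3.575 3.782 1.58
v 3.468 3.284 2.828
v 3.347 4.057 1.73
v 3.018 4.161 1.908
v 2.676 4.065 2.066
v 2.414 3.795 2.161
v 2.301 3.423 2.168
v 2.368 3.05 2.085
v 2.596 2.775 1.935
v 2.926 2.671 1.757
v 3.267 2.767 1.599
v 3.529 3.037 1.504
v 3.642 3.409 1.497
f 2 4 1
f 5 2 1
f 1 4 3
f 3 5 1
f 2 8 4
f 6 2 5
f 6 8 2
f 4 8 3
f 7 5 3
f 3 8 7
f 7 6 5
f 8 6 7
f 10 9 12
f 10 12 11
f 12 9 13
f 12 13 11
f 13 9 14
f 13 14 11
f 14 9 15
f 14 15 11
f 15 9 16
f 15 16 11
f 16 9 17
f 16 17 11
f 17 9 18
f 17 18 11
f 18 9 19
f 18 19 11
f 19 9 20
f 19 20 11
f 20 9 21
f 20 21 11
f 21 9 22
f 21 22 11
f 22 9 10
f 22 10 11
f 24 23 26
f 24 26 25
f 26 23 27
f 26 27 25
f 27 23 28
f 27 28 25
f 28 23 29
f 28 29 25
f 29 23 30
f 29 30 25
f 30 23 31
f 30 31 25
f 31 23 32
f 31 32 25
f 32 23 33
f 32 33 25
f 33 23 34
f 33 34 25
f 34 23 35
f 34 35 25
f 35 23 36
f 35 36 25
f 36 23 37
f 36 37 25
f 37 23 38
f 37 38 25
f 38 23 39
f 38 39 25
f 39 23 40
f 39 40 25
f 40 23 24
f 40 24 25
f 42 41 44
f 42 44 43
f 44 41 45
f 44 45 43
f 45 41 46
f 45 46 43
f 46 41 47
f 46 47 43
f 47 41 48
f 47 48 43
f 48 41 49
f 48 49 43
f 49 41 50
f 49 50 43
f 50 41 51
f 50 51 43
f 51 41 52
f 51 52 43
f 52 41 53
f 52 53 43
f 53 41 54
f 53 54 43
f 54 41 42
f 54 42 43



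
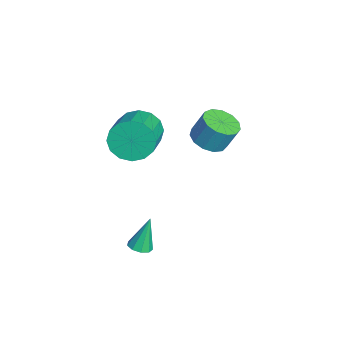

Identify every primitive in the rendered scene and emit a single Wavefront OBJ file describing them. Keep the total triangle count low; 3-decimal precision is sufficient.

v 2.881 -2.762 -4.349
v 3.46 -2.782 -4.236
v 2.579 -2.258 -2.711
v 3.358 -2.414 -4.368
v 3.033 -2.209 -4.491
v 2.637 -2.263 -4.547
v 2.355 -2.55 -4.511
v 2.32 -2.936 -4.399
v 2.547 -3.24 -4.264
v 2.931 -3.321 -4.168
v 3.291 -3.14 -4.157
v -0.263 -2.403 1.028
v 0.249 -1.9 0.208
v 2.094 -2.434 1.032
v 1.583 -2.937 1.852
v 0.186 -1.504 0.605
v 2.031 -2.038 1.429
v 0.003 -1.35 1.116
v 1.848 -1.883 1.94
v -0.252 -1.477 1.603
v 1.594 -2.011 2.427
v -0.509 -1.853 1.936
v 1.336 -2.386 2.76
v -0.7 -2.376 2.026
v 1.145 -2.91 2.85
v -0.774 -2.906 1.848
v 1.071 -3.44 2.672
v -0.711 -3.302 1.451
v 1.134 -3.836 2.275
v -0.528 -3.457 0.94
v 1.317 -3.99 1.764
v -0.274 -3.329 0.453
v 1.572 -3.863 1.277
v -0.016 -2.954 0.12
v 1.829 -3.487 0.944
v 0.175 -2.43 0.03
v 2.02 -2.964 0.854
v -1.039 0.788 -0.56
v -0.343 1.328 -0.889
v -0.186 1.892 0.372
v -0.881 1.352 0.7
v -0.79 1.603 -0.956
v -0.633 2.168 0.304
v -1.316 1.62 -0.898
v -1.159 2.184 0.363
v -1.754 1.372 -0.733
v -1.597 1.937 0.528
v -1.965 0.939 -0.512
v -1.808 1.503 0.748
v -1.882 0.458 -0.307
v -1.724 1.022 0.953
v -1.531 0.082 -0.183
v -1.373 0.646 1.078
v -1.023 -0.071 -0.178
v -0.866 0.494 1.083
v -0.521 0.05 -0.294
v -0.364 0.614 0.966
v -0.183 0.404 -0.495
v -0.026 0.969 0.765
v -0.116 0.881 -0.717
v 0.041 1.445 0.544
f 2 1 4
f 2 4 3
f 4 1 5
f 4 5 3
f 5 1 6
f 5 6 3
f 6 1 7
f 6 7 3
f 7 1 8
f 7 8 3
f 8 1 9
f 8 9 3
f 9 1 10
f 9 10 3
f 10 1 11
f 10 11 3
f 11 1 2
f 11 2 3
f 13 12 16
f 13 16 14
f 14 16 17
f 14 17 15
f 16 12 18
f 16 18 17
f 17 18 19
f 17 19 15
f 18 12 20
f 18 20 19
f 19 20 21
f 19 21 15
f 20 12 22
f 20 22 21
f 21 22 23
f 21 23 15
f 22 12 24
f 22 24 23
f 23 24 25
f 23 25 15
f 24 12 26
f 24 26 25
f 25 26 27
f 25 27 15
f 26 12 28
f 26 28 27
f 27 28 29
f 27 29 15
f 28 12 30
f 28 30 29
f 29 30 31
f 29 31 15
f 30 12 32
f 30 32 31
f 31 32 33
f 31 33 15
f 32 12 34
f 32 34 33
f 33 34 35
f 33 35 15
f 34 12 36
f 34 36 35
f 35 36 37
f 35 37 15
f 36 12 13
f 36 13 37
f 37 13 14
f 37 14 15
f 39 38 42
f 39 42 40
f 40 42 43
f 40 43 41
f 42 38 44
f 42 44 43
f 43 44 45
f 43 45 41
f 44 38 46
f 44 46 45
f 45 46 47
f 45 47 41
f 46 38 48
f 46 48 47
f 47 48 49
f 47 49 41
f 48 38 50
f 48 50 49
f 49 50 51
f 49 51 41
f 50 38 52
f 50 52 51
f 51 52 53
f 51 53 41
f 52 38 54
f 52 54 53
f 53 54 55
f 53 55 41
f 54 38 56
f 54 56 55
f 55 56 57
f 55 57 41
f 56 38 58
f 56 58 57
f 57 58 59
f 57 59 41
f 58 38 60
f 58 60 59
f 59 60 61
f 59 61 41
f 60 38 39
f 60 39 61
f 61 39 40
f 61 40 41



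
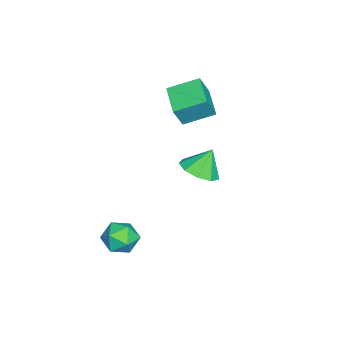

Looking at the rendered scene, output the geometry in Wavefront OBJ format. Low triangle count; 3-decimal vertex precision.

v -3.781 -2.445 2.718
v -3.246 -2.791 3.998
v -4.349 -0.881 3.378
v -3.814 -1.228 4.659
v -2.186 -1.672 2.261
v -1.651 -2.019 3.542
v -2.754 -0.109 2.922
v -2.219 -0.455 4.202
v 2.339 -3.061 -3.284
v 3.355 -2.851 -3.368
v 2.645 -3.989 -1.912
v 3.661 -3.779 -1.996
v 2.994 -3.025 -1.732
v 2.805 -2.451 -2.58
v 3.195 -4.389 -2.7
v 3.006 -3.815 -3.548
v 3.884 -3.671 -3.007
v 3.76 -2.829 -2.409
v 2.24 -4.011 -2.871
v 2.116 -3.169 -2.273
v 2.654 0.414 3.06
v 3.664 0.573 3.375
v 2.186 0.926 4.3
v 3.411 1.169 3.034
v 2.804 1.412 2.705
v 2.127 1.188 2.542
v 1.696 0.602 2.622
v 1.713 -0.072 2.906
v 2.17 -0.519 3.263
v 2.854 -0.529 3.525
v 3.444 -0.097 3.569
f 2 4 1
f 5 2 1
f 1 4 3
f 3 5 1
f 2 8 4
f 6 2 5
f 6 8 2
f 4 8 3
f 7 5 3
f 3 8 7
f 7 6 5
f 8 6 7
f 9 20 14
f 9 14 10
f 9 10 16
f 9 16 19
f 9 19 20
f 10 14 18
f 14 20 13
f 20 19 11
f 19 16 15
f 16 10 17
f 12 18 13
f 12 13 11
f 12 11 15
f 12 15 17
f 12 17 18
f 13 18 14
f 11 13 20
f 15 11 19
f 17 15 16
f 18 17 10
f 22 21 24
f 22 24 23
f 24 21 25
f 24 25 23
f 25 21 26
f 25 26 23
f 26 21 27
f 26 27 23
f 27 21 28
f 27 28 23
f 28 21 29
f 28 29 23
f 29 21 30
f 29 30 23
f 30 21 31
f 30 31 23
f 31 21 22
f 31 22 23



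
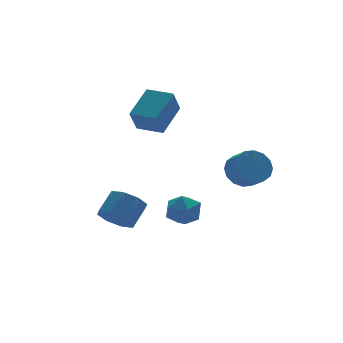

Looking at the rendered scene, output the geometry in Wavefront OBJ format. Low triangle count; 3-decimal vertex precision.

v -2.994 -2.102 -1.368
v -2.458 -2.042 -2.081
v -2.822 -3.538 -1.359
v -2.286 -3.478 -2.072
v -2.014 -3.162 -1.281
v -2.121 -2.275 -1.287
v -3.159 -3.305 -2.153
v -3.266 -2.418 -2.159
v -2.56 -2.786 -2.566
v -1.853 -2.697 -2.027
v -3.427 -2.883 -1.413
v -2.72 -2.794 -0.874
v -4.053 0.821 -3.409
v -3.35 0.572 -3.981
v -2.483 1.05 -3.123
v -3.187 1.299 -2.551
v -3.588 1.238 -4.111
v -2.722 1.716 -3.253
v -4.099 1.66 -3.83
v -3.232 2.138 -2.972
v -4.583 1.59 -3.303
v -3.716 2.068 -2.444
v -4.757 1.07 -2.837
v -3.89 1.548 -1.979
v -4.518 0.404 -2.707
v -3.652 0.882 -1.849
v -4.008 -0.018 -2.988
v -3.141 0.46 -2.13
v -3.524 0.052 -3.516
v -2.657 0.53 -2.657
v -2.566 2.403 2.192
v -1.267 3.255 3.215
v -1.976 2.866 1.057
v -0.677 3.717 2.08
v -1.803 1.303 2.14
v -0.504 2.154 3.163
v -1.213 1.765 1.005
v 0.086 2.617 2.028
v 0.846 -1.719 -0.474
v 1.718 -1.814 -0.752
v 1.806 -2.656 -0.183
v 0.934 -2.561 0.094
v 1.742 -1.546 -0.359
v 1.831 -2.388 0.21
v 1.526 -1.325 0.003
v 1.615 -2.167 0.572
v 1.128 -1.209 0.237
v 1.216 -2.05 0.806
v 0.654 -1.229 0.28
v 0.743 -2.071 0.849
v 0.231 -1.381 0.121
v 0.32 -2.223 0.69
v -0.026 -1.624 -0.197
v 0.062 -2.466 0.372
v -0.051 -1.892 -0.59
v 0.038 -2.734 -0.021
v 0.165 -2.113 -0.952
v 0.254 -2.955 -0.383
v 0.564 -2.23 -1.186
v 0.652 -3.071 -0.617
v 1.037 -2.209 -1.229
v 1.126 -3.051 -0.66
v 1.46 -2.057 -1.07
v 1.549 -2.899 -0.501
f 1 12 6
f 1 6 2
f 1 2 8
f 1 8 11
f 1 11 12
f 2 6 10
f 6 12 5
f 12 11 3
f 11 8 7
f 8 2 9
f 4 10 5
f 4 5 3
f 4 3 7
f 4 7 9
f 4 9 10
f 5 10 6
f 3 5 12
f 7 3 11
f 9 7 8
f 10 9 2
f 14 13 17
f 14 17 15
f 15 17 18
f 15 18 16
f 17 13 19
f 17 19 18
f 18 19 20
f 18 20 16
f 19 13 21
f 19 21 20
f 20 21 22
f 20 22 16
f 21 13 23
f 21 23 22
f 22 23 24
f 22 24 16
f 23 13 25
f 23 25 24
f 24 25 26
f 24 26 16
f 25 13 27
f 25 27 26
f 26 27 28
f 26 28 16
f 27 13 29
f 27 29 28
f 28 29 30
f 28 30 16
f 29 13 14
f 29 14 30
f 30 14 15
f 30 15 16
f 32 34 31
f 35 32 31
f 31 34 33
f 33 35 31
f 32 38 34
f 36 32 35
f 36 38 32
f 34 38 33
f 37 35 33
f 33 38 37
f 37 36 35
f 38 36 37
f 40 39 43
f 40 43 41
f 41 43 44
f 41 44 42
f 43 39 45
f 43 45 44
f 44 45 46
f 44 46 42
f 45 39 47
f 45 47 46
f 46 47 48
f 46 48 42
f 47 39 49
f 47 49 48
f 48 49 50
f 48 50 42
f 49 39 51
f 49 51 50
f 50 51 52
f 50 52 42
f 51 39 53
f 51 53 52
f 52 53 54
f 52 54 42
f 53 39 55
f 53 55 54
f 54 55 56
f 54 56 42
f 55 39 57
f 55 57 56
f 56 57 58
f 56 58 42
f 57 39 59
f 57 59 58
f 58 59 60
f 58 60 42
f 59 39 61
f 59 61 60
f 60 61 62
f 60 62 42
f 61 39 63
f 61 63 62
f 62 63 64
f 62 64 42
f 63 39 40
f 63 40 64
f 64 40 41
f 64 41 42



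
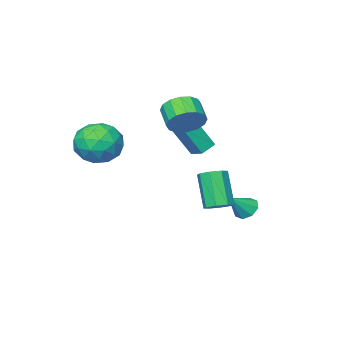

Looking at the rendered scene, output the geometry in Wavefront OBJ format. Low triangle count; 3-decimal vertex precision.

v 1.881 2.223 -2.003
v 2.318 1.777 -2.142
v 1.995 0.971 -0.577
v 1.559 1.417 -0.437
v 2.511 2.16 -1.905
v 2.188 1.354 -0.34
v 2.335 2.58 -1.725
v 2.012 1.774 -0.16
v 1.893 2.791 -1.708
v 1.57 1.985 -0.143
v 1.445 2.669 -1.863
v 1.122 1.863 -0.298
v 1.252 2.286 -2.1
v 0.929 1.48 -0.535
v 1.428 1.866 -2.28
v 1.105 1.06 -0.715
v 1.87 1.655 -2.297
v 1.547 0.849 -0.732
v -1.503 -2.779 -0.763
v -0.865 -3.291 0.623
v -1.454 -1.976 -0.489
v -0.816 -2.487 0.897
v -0.724 -2.713 -1.097
v -0.086 -3.224 0.289
v -0.675 -1.909 -0.823
v -0.037 -2.421 0.563
v 3.418 -2.334 1.056
v 4.385 -2.11 0.461
v 3.515 -4.13 0.539
v 4.482 -3.906 -0.056
v 4.491 -3.866 1.1
v 4.432 -2.756 1.42
v 3.468 -3.484 -0.42
v 3.409 -2.374 -0.1
v 4.416 -2.821 -0.451
v 5.048 -3.058 0.488
v 2.852 -3.182 0.512
v 3.484 -3.419 1.451
v 3.893 -2.064 0.804
v 4.007 -4.176 0.196
v 4.013 -4.152 0.875
v 4.581 -4.021 0.526
v 3.921 -2.444 1.367
v 4.489 -2.313 1.018
v 4.551 -3.345 1.393
v 3.411 -3.927 -0.018
v 3.979 -3.796 -0.367
v 3.319 -2.219 0.474
v 3.887 -2.088 0.125
v 3.349 -2.895 -0.393
v 4.479 -2.351 -0.082
v 4.536 -3.407 -0.386
v 3.941 -3.158 -0.599
v 3.906 -2.506 -0.411
v 4.851 -2.49 0.47
v 4.908 -3.546 0.166
v 4.914 -3.522 0.846
v 4.879 -2.869 1.034
v 4.869 -2.908 -0.066
v 2.992 -2.694 0.834
v 3.049 -3.75 0.53
v 3.021 -3.371 -0.034
v 2.986 -2.718 0.154
v 3.364 -2.833 1.386
v 3.421 -3.889 1.082
v 3.994 -3.734 1.411
v 3.959 -3.082 1.599
v 3.031 -3.332 1.066
v 0.199 -1.887 1.203
v 0.714 -2.445 0.719
v 0.356 -3.31 1.333
v -0.159 -2.753 1.817
v 0.985 -2.306 1.071
v 0.626 -3.171 1.686
v 1.045 -2.056 1.459
v 0.687 -2.921 2.074
v 0.879 -1.76 1.779
v 0.521 -2.625 2.393
v 0.53 -1.498 1.944
v 0.172 -2.363 2.558
v 0.093 -1.341 1.91
v -0.265 -2.206 2.525
v -0.316 -1.33 1.687
v -0.674 -2.195 2.301
v -0.586 -1.469 1.334
v -0.945 -2.334 1.949
v -0.647 -1.719 0.946
v -1.005 -2.584 1.561
v -0.481 -2.015 0.627
v -0.839 -2.88 1.241
v -0.132 -2.277 0.462
v -0.49 -3.142 1.076
v 0.305 -2.434 0.495
v -0.053 -3.299 1.11
v -1.141 0.455 -3.479
v -0.755 0.201 -3.921
v -0.179 0.425 -2.621
v -0.741 0.69 -3.92
v -0.962 1.042 -3.66
v -1.287 1.05 -3.294
v -1.528 0.71 -3.037
v -1.542 0.22 -3.038
v -1.321 -0.132 -3.298
v -0.995 -0.14 -3.664
f 2 1 5
f 2 5 3
f 3 5 6
f 3 6 4
f 5 1 7
f 5 7 6
f 6 7 8
f 6 8 4
f 7 1 9
f 7 9 8
f 8 9 10
f 8 10 4
f 9 1 11
f 9 11 10
f 10 11 12
f 10 12 4
f 11 1 13
f 11 13 12
f 12 13 14
f 12 14 4
f 13 1 15
f 13 15 14
f 14 15 16
f 14 16 4
f 15 1 17
f 15 17 16
f 16 17 18
f 16 18 4
f 17 1 2
f 17 2 18
f 18 2 3
f 18 3 4
f 20 22 19
f 23 20 19
f 19 22 21
f 21 23 19
f 20 26 22
f 24 20 23
f 24 26 20
f 22 26 21
f 25 23 21
f 21 26 25
f 25 24 23
f 26 24 25
f 27 64 43
f 64 38 67
f 43 67 32
f 64 67 43
f 27 43 39
f 43 32 44
f 39 44 28
f 43 44 39
f 27 39 48
f 39 28 49
f 48 49 34
f 39 49 48
f 27 48 60
f 48 34 63
f 60 63 37
f 48 63 60
f 27 60 64
f 60 37 68
f 64 68 38
f 60 68 64
f 28 44 55
f 44 32 58
f 55 58 36
f 44 58 55
f 32 67 45
f 67 38 66
f 45 66 31
f 67 66 45
f 38 68 65
f 68 37 61
f 65 61 29
f 68 61 65
f 37 63 62
f 63 34 50
f 62 50 33
f 63 50 62
f 34 49 54
f 49 28 51
f 54 51 35
f 49 51 54
f 30 56 42
f 56 36 57
f 42 57 31
f 56 57 42
f 30 42 40
f 42 31 41
f 40 41 29
f 42 41 40
f 30 40 47
f 40 29 46
f 47 46 33
f 40 46 47
f 30 47 52
f 47 33 53
f 52 53 35
f 47 53 52
f 30 52 56
f 52 35 59
f 56 59 36
f 52 59 56
f 31 57 45
f 57 36 58
f 45 58 32
f 57 58 45
f 29 41 65
f 41 31 66
f 65 66 38
f 41 66 65
f 33 46 62
f 46 29 61
f 62 61 37
f 46 61 62
f 35 53 54
f 53 33 50
f 54 50 34
f 53 50 54
f 36 59 55
f 59 35 51
f 55 51 28
f 59 51 55
f 70 69 73
f 70 73 71
f 71 73 74
f 71 74 72
f 73 69 75
f 73 75 74
f 74 75 76
f 74 76 72
f 75 69 77
f 75 77 76
f 76 77 78
f 76 78 72
f 77 69 79
f 77 79 78
f 78 79 80
f 78 80 72
f 79 69 81
f 79 81 80
f 80 81 82
f 80 82 72
f 81 69 83
f 81 83 82
f 82 83 84
f 82 84 72
f 83 69 85
f 83 85 84
f 84 85 86
f 84 86 72
f 85 69 87
f 85 87 86
f 86 87 88
f 86 88 72
f 87 69 89
f 87 89 88
f 88 89 90
f 88 90 72
f 89 69 91
f 89 91 90
f 90 91 92
f 90 92 72
f 91 69 93
f 91 93 92
f 92 93 94
f 92 94 72
f 93 69 70
f 93 70 94
f 94 70 71
f 94 71 72
f 96 95 98
f 96 98 97
f 98 95 99
f 98 99 97
f 99 95 100
f 99 100 97
f 100 95 101
f 100 101 97
f 101 95 102
f 101 102 97
f 102 95 103
f 102 103 97
f 103 95 104
f 103 104 97
f 104 95 96
f 104 96 97



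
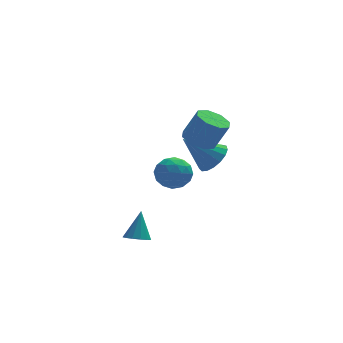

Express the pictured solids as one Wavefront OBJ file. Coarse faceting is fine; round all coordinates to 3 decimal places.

v 0.513 3.038 -2.181
v 0.919 2.386 -1.693
v -0.853 3.162 -0.879
v 1.096 2.754 -1.542
v 1.139 3.188 -1.538
v 1.039 3.587 -1.681
v 0.818 3.86 -1.938
v 0.528 3.945 -2.251
v 0.234 3.822 -2.548
v 0.003 3.52 -2.761
v -0.11 3.107 -2.841
v -0.081 2.678 -2.769
v 0.084 2.332 -2.563
v 0.347 2.148 -2.269
v 0.649 2.167 -1.955
v -3.95 -2.672 -3.401
v -3.55 -2.322 -3.679
v -3.65 -2.028 -2.159
v -3.845 -2.158 -3.692
v -4.174 -2.157 -3.613
v -4.432 -2.32 -3.467
v -4.536 -2.594 -3.299
v -4.455 -2.893 -3.164
v -4.214 -3.122 -3.104
v -3.888 -3.208 -3.138
v -3.583 -3.123 -3.255
v -3.394 -2.896 -3.419
v -3.382 -2.597 -3.577
v -1.191 3.993 -3.044
v -0.469 3.427 -2.858
v -2.111 2.793 -3.122
v -1.389 2.227 -2.936
v -1.717 2.8 -2.273
v -1.148 3.542 -2.225
v -1.432 2.678 -3.755
v -0.863 3.42 -3.707
v -0.618 2.614 -3.298
v -0.794 2.69 -2.382
v -1.786 3.53 -3.598
v -1.962 3.606 -2.682
v -0.749 3.815 -2.944
v -1.831 2.405 -3.036
v -2.024 2.742 -2.647
v -1.6 2.409 -2.537
v -1.148 3.883 -2.572
v -0.724 3.55 -2.462
v -1.458 3.182 -2.119
v -1.856 2.67 -3.518
v -1.432 2.337 -3.408
v -0.98 3.811 -3.443
v -0.556 3.478 -3.333
v -1.122 3.038 -3.861
v -0.412 3.005 -3.093
v -0.953 2.3 -3.139
v -0.978 2.565 -3.621
v -0.644 3.001 -3.592
v -0.516 3.049 -2.555
v -1.057 2.344 -2.601
v -1.25 2.681 -2.211
v -0.916 3.117 -2.183
v -0.604 2.572 -2.813
v -1.523 3.876 -3.379
v -2.064 3.171 -3.425
v -1.664 3.103 -3.797
v -1.33 3.539 -3.769
v -1.627 3.92 -2.841
v -2.168 3.215 -2.887
v -1.936 3.219 -2.388
v -1.602 3.655 -2.359
v -1.976 3.648 -3.167
v -0.574 1.114 0.115
v 0.171 1.243 -0.228
v 0.799 1.095 1.082
v 0.054 0.966 1.425
v -0.105 1.782 -0.035
v 0.524 1.634 1.275
v -0.655 1.93 0.246
v -0.026 1.782 1.556
v -1.158 1.6 0.45
v -0.529 1.452 1.76
v -1.319 0.985 0.458
v -0.691 0.837 1.768
v -1.044 0.446 0.265
v -0.415 0.298 1.575
v -0.494 0.298 -0.016
v 0.135 0.15 1.294
v 0.009 0.628 -0.22
v 0.638 0.48 1.09
f 2 1 4
f 2 4 3
f 4 1 5
f 4 5 3
f 5 1 6
f 5 6 3
f 6 1 7
f 6 7 3
f 7 1 8
f 7 8 3
f 8 1 9
f 8 9 3
f 9 1 10
f 9 10 3
f 10 1 11
f 10 11 3
f 11 1 12
f 11 12 3
f 12 1 13
f 12 13 3
f 13 1 14
f 13 14 3
f 14 1 15
f 14 15 3
f 15 1 2
f 15 2 3
f 17 16 19
f 17 19 18
f 19 16 20
f 19 20 18
f 20 16 21
f 20 21 18
f 21 16 22
f 21 22 18
f 22 16 23
f 22 23 18
f 23 16 24
f 23 24 18
f 24 16 25
f 24 25 18
f 25 16 26
f 25 26 18
f 26 16 27
f 26 27 18
f 27 16 28
f 27 28 18
f 28 16 17
f 28 17 18
f 29 66 45
f 66 40 69
f 45 69 34
f 66 69 45
f 29 45 41
f 45 34 46
f 41 46 30
f 45 46 41
f 29 41 50
f 41 30 51
f 50 51 36
f 41 51 50
f 29 50 62
f 50 36 65
f 62 65 39
f 50 65 62
f 29 62 66
f 62 39 70
f 66 70 40
f 62 70 66
f 30 46 57
f 46 34 60
f 57 60 38
f 46 60 57
f 34 69 47
f 69 40 68
f 47 68 33
f 69 68 47
f 40 70 67
f 70 39 63
f 67 63 31
f 70 63 67
f 39 65 64
f 65 36 52
f 64 52 35
f 65 52 64
f 36 51 56
f 51 30 53
f 56 53 37
f 51 53 56
f 32 58 44
f 58 38 59
f 44 59 33
f 58 59 44
f 32 44 42
f 44 33 43
f 42 43 31
f 44 43 42
f 32 42 49
f 42 31 48
f 49 48 35
f 42 48 49
f 32 49 54
f 49 35 55
f 54 55 37
f 49 55 54
f 32 54 58
f 54 37 61
f 58 61 38
f 54 61 58
f 33 59 47
f 59 38 60
f 47 60 34
f 59 60 47
f 31 43 67
f 43 33 68
f 67 68 40
f 43 68 67
f 35 48 64
f 48 31 63
f 64 63 39
f 48 63 64
f 37 55 56
f 55 35 52
f 56 52 36
f 55 52 56
f 38 61 57
f 61 37 53
f 57 53 30
f 61 53 57
f 72 71 75
f 72 75 73
f 73 75 76
f 73 76 74
f 75 71 77
f 75 77 76
f 76 77 78
f 76 78 74
f 77 71 79
f 77 79 78
f 78 79 80
f 78 80 74
f 79 71 81
f 79 81 80
f 80 81 82
f 80 82 74
f 81 71 83
f 81 83 82
f 82 83 84
f 82 84 74
f 83 71 85
f 83 85 84
f 84 85 86
f 84 86 74
f 85 71 87
f 85 87 86
f 86 87 88
f 86 88 74
f 87 71 72
f 87 72 88
f 88 72 73
f 88 73 74



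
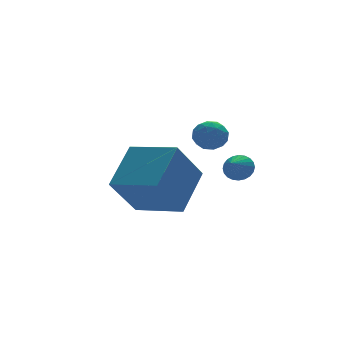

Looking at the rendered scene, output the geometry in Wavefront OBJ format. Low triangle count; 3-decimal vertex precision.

v 0.808 -2.736 0.351
v 1.129 -2.597 0.863
v 0.172 -3.324 0.909
v 0.964 -2.42 0.861
v 0.775 -2.292 0.782
v 0.591 -2.23 0.637
v 0.44 -2.246 0.449
v 0.345 -2.337 0.245
v 0.321 -2.488 0.058
v 0.37 -2.677 -0.085
v 0.486 -2.875 -0.161
v 0.651 -3.052 -0.159
v 0.84 -3.181 -0.08
v 1.024 -3.242 0.065
v 1.175 -3.226 0.253
v 1.27 -3.135 0.456
v 1.295 -2.984 0.644
v 1.245 -2.795 0.786
v -2.67 -1.139 -1.833
v -3.919 -1.569 -0.124
v -1.32 0.033 -0.55
v -2.569 -0.397 1.158
v -1.531 -2.883 -1.438
v -2.78 -3.313 0.27
v -0.181 -1.711 -0.156
v -1.43 -2.141 1.553
v 0.951 1.472 0.462
v 1.349 2.028 0.09
v 2.031 0.892 0.75
v 2.429 1.448 0.378
v 2.06 1.613 1.043
v 1.392 1.971 0.865
v 1.988 0.949 -0.025
v 1.32 1.307 -0.203
v 1.989 1.705 -0.211
v 2.034 2.115 0.449
v 1.346 0.805 0.391
v 1.391 1.215 1.051
v 1.055 1.801 0.251
v 2.325 1.119 0.589
v 2.108 1.216 0.98
v 2.342 1.543 0.761
v 1.081 1.767 0.706
v 1.314 2.094 0.488
v 1.732 1.85 1.047
v 2.066 0.826 0.352
v 2.299 1.153 0.134
v 1.038 1.377 0.079
v 1.272 1.704 -0.14
v 1.648 1.07 -0.207
v 1.665 1.937 -0.145
v 2.3 1.597 0.024
v 2.041 1.303 -0.212
v 1.649 1.514 -0.317
v 1.691 2.179 0.243
v 2.326 1.838 0.412
v 2.109 1.935 0.803
v 1.717 2.145 0.698
v 2.068 1.989 0.066
v 1.054 1.082 0.428
v 1.689 0.741 0.597
v 1.663 0.775 0.142
v 1.271 0.985 0.037
v 1.08 1.323 0.816
v 1.715 0.983 0.985
v 1.731 1.406 1.157
v 1.339 1.617 1.052
v 1.312 0.931 0.774
f 2 1 4
f 2 4 3
f 4 1 5
f 4 5 3
f 5 1 6
f 5 6 3
f 6 1 7
f 6 7 3
f 7 1 8
f 7 8 3
f 8 1 9
f 8 9 3
f 9 1 10
f 9 10 3
f 10 1 11
f 10 11 3
f 11 1 12
f 11 12 3
f 12 1 13
f 12 13 3
f 13 1 14
f 13 14 3
f 14 1 15
f 14 15 3
f 15 1 16
f 15 16 3
f 16 1 17
f 16 17 3
f 17 1 18
f 17 18 3
f 18 1 2
f 18 2 3
f 20 22 19
f 23 20 19
f 19 22 21
f 21 23 19
f 20 26 22
f 24 20 23
f 24 26 20
f 22 26 21
f 25 23 21
f 21 26 25
f 25 24 23
f 26 24 25
f 27 64 43
f 64 38 67
f 43 67 32
f 64 67 43
f 27 43 39
f 43 32 44
f 39 44 28
f 43 44 39
f 27 39 48
f 39 28 49
f 48 49 34
f 39 49 48
f 27 48 60
f 48 34 63
f 60 63 37
f 48 63 60
f 27 60 64
f 60 37 68
f 64 68 38
f 60 68 64
f 28 44 55
f 44 32 58
f 55 58 36
f 44 58 55
f 32 67 45
f 67 38 66
f 45 66 31
f 67 66 45
f 38 68 65
f 68 37 61
f 65 61 29
f 68 61 65
f 37 63 62
f 63 34 50
f 62 50 33
f 63 50 62
f 34 49 54
f 49 28 51
f 54 51 35
f 49 51 54
f 30 56 42
f 56 36 57
f 42 57 31
f 56 57 42
f 30 42 40
f 42 31 41
f 40 41 29
f 42 41 40
f 30 40 47
f 40 29 46
f 47 46 33
f 40 46 47
f 30 47 52
f 47 33 53
f 52 53 35
f 47 53 52
f 30 52 56
f 52 35 59
f 56 59 36
f 52 59 56
f 31 57 45
f 57 36 58
f 45 58 32
f 57 58 45
f 29 41 65
f 41 31 66
f 65 66 38
f 41 66 65
f 33 46 62
f 46 29 61
f 62 61 37
f 46 61 62
f 35 53 54
f 53 33 50
f 54 50 34
f 53 50 54
f 36 59 55
f 59 35 51
f 55 51 28
f 59 51 55



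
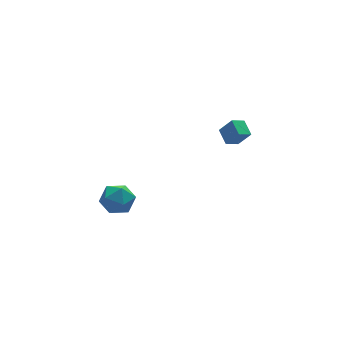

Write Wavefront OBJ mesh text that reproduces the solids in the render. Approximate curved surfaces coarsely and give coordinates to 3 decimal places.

v 2.843 -1.817 -0.655
v 2.87 -0.863 -0.242
v 3.638 -1.669 -1.05
v 3.666 -0.715 -0.636
v 3.394 -2.245 0.296
v 3.422 -1.291 0.71
v 4.19 -2.097 -0.098
v 4.217 -1.143 0.315
v -4.06 -2.058 -1.673
v -3.047 -2.161 -1.891
v -4.413 -3.339 -2.709
v -3.4 -3.442 -2.927
v -3.756 -3.686 -1.98
v -3.538 -2.895 -1.34
v -3.922 -2.605 -3.26
v -3.704 -1.814 -2.62
v -2.962 -2.499 -2.872
v -2.859 -3.167 -2.081
v -4.601 -2.333 -2.519
v -4.498 -3.001 -1.728
f 2 4 1
f 5 2 1
f 1 4 3
f 3 5 1
f 2 8 4
f 6 2 5
f 6 8 2
f 4 8 3
f 7 5 3
f 3 8 7
f 7 6 5
f 8 6 7
f 9 20 14
f 9 14 10
f 9 10 16
f 9 16 19
f 9 19 20
f 10 14 18
f 14 20 13
f 20 19 11
f 19 16 15
f 16 10 17
f 12 18 13
f 12 13 11
f 12 11 15
f 12 15 17
f 12 17 18
f 13 18 14
f 11 13 20
f 15 11 19
f 17 15 16
f 18 17 10

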